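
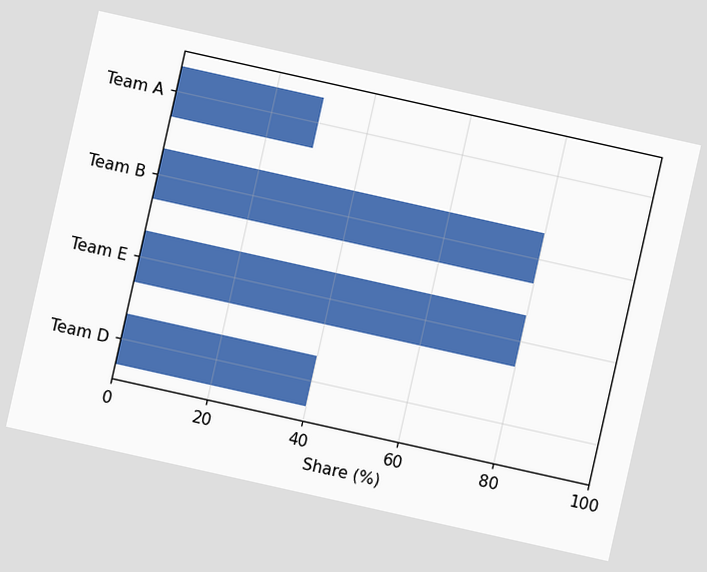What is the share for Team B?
80%

The chart is tilted about 13° clockwise. Reading along the chart's x-axis, the Team B bar reaches 80%.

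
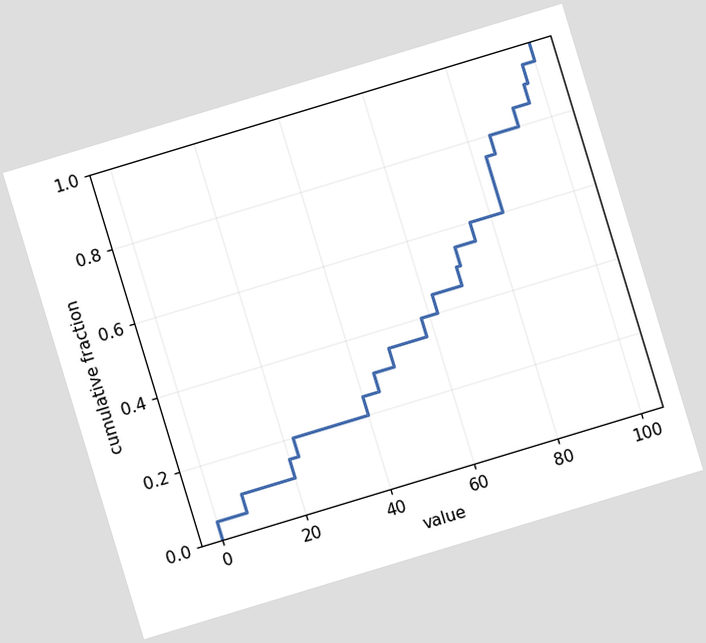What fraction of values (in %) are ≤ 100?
The chart is tilted about 17° counter-clockwise. At x=100 the ECDF step is at 100%.

100%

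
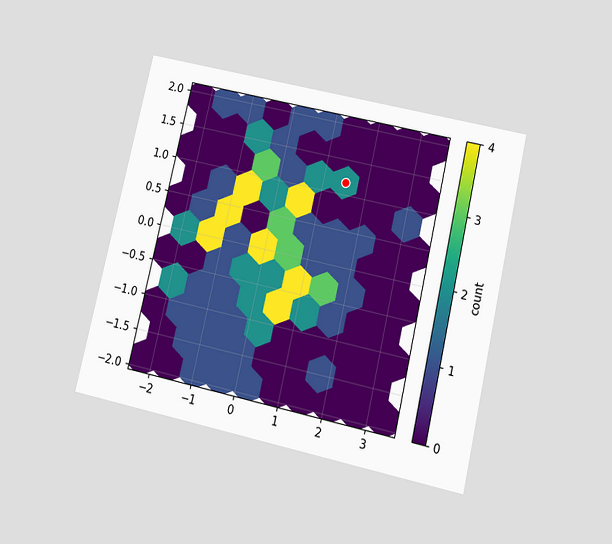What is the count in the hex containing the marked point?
The chart is tilted about 13° clockwise and viewed slightly from below. The marked hex reads 2 on the colorbar.

2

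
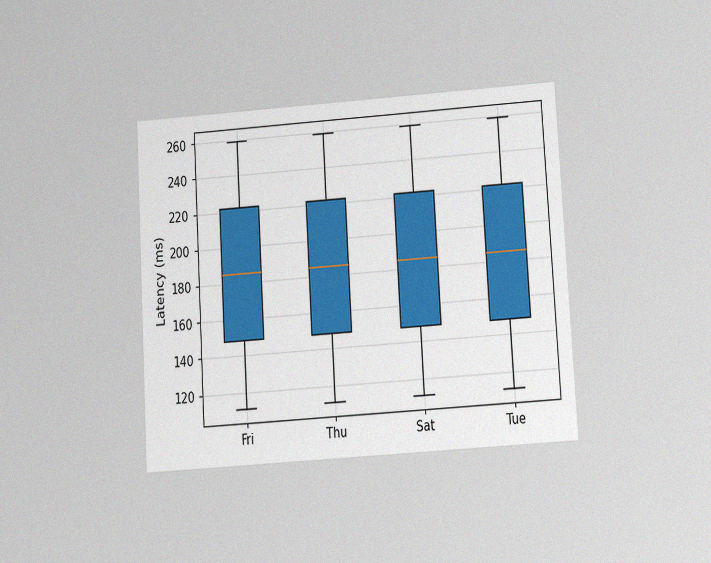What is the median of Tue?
The chart is tilted about 3° counter-clockwise and viewed slightly from below, with some photo noise. The median line in the Tue box sits at 185ms.

185ms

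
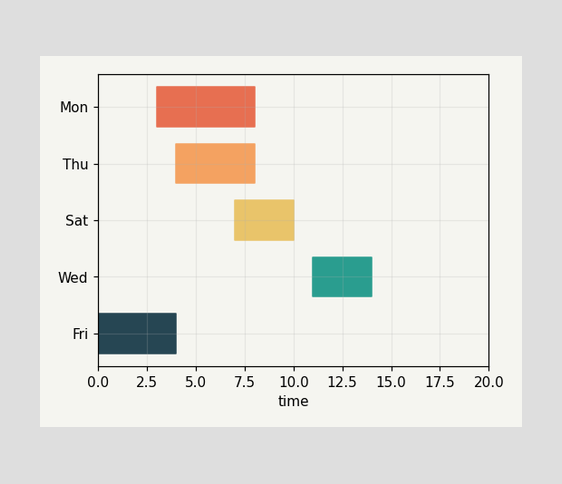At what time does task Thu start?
4

The Thu bar begins at t=4.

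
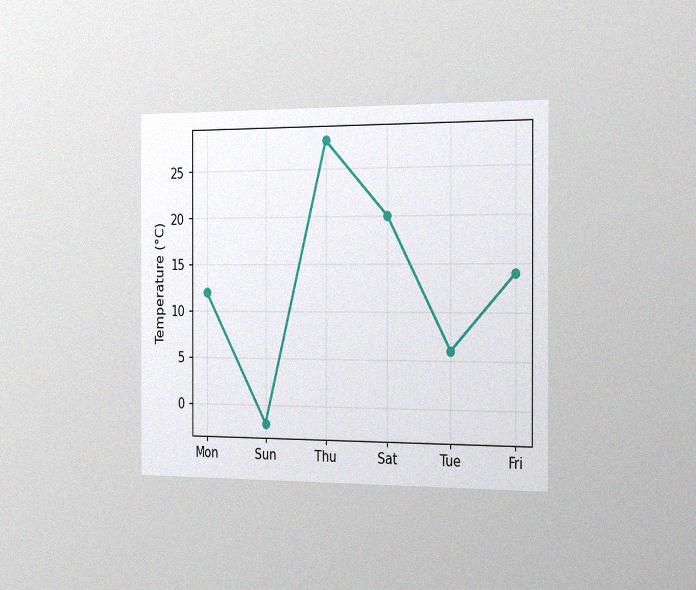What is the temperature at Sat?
20°C

The chart is viewed slightly from the right, with some photo noise. At Sat, the line is at 20°C.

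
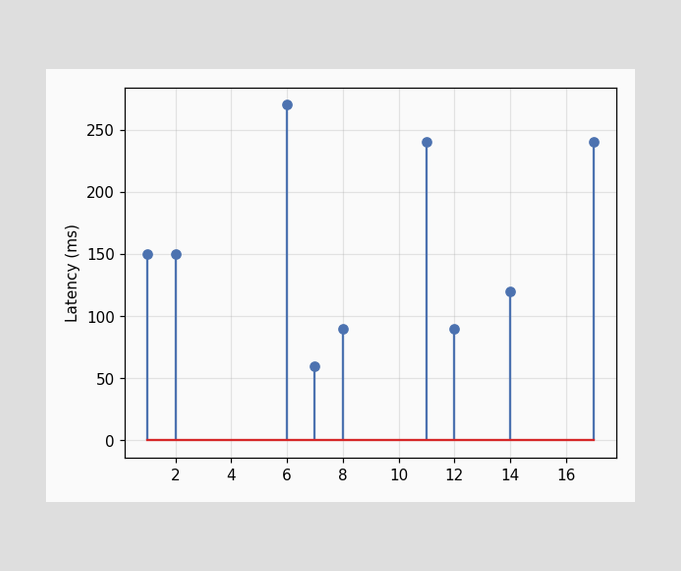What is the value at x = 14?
The stem at x=14 reaches 120ms.

120ms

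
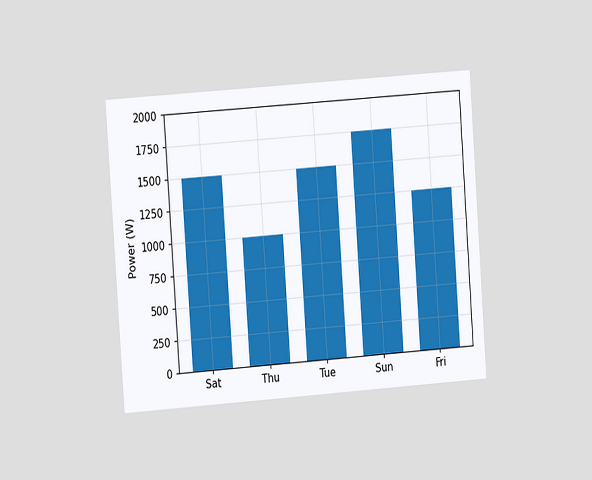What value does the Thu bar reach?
1000W

The chart is tilted about 4° counter-clockwise and viewed at a slight angle. Reading along the chart's y-axis, the Thu bar reaches 1000W.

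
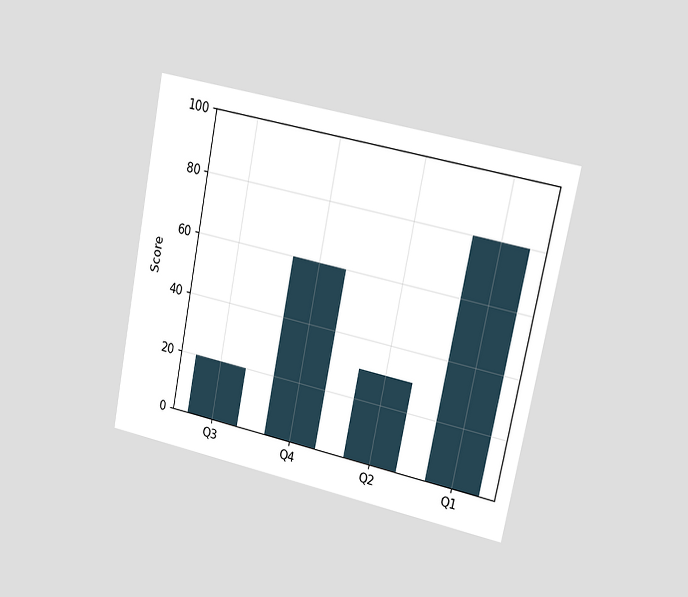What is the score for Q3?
20

The chart is tilted about 11° clockwise and viewed slightly from the right. Reading along the chart's y-axis, the Q3 bar reaches 20.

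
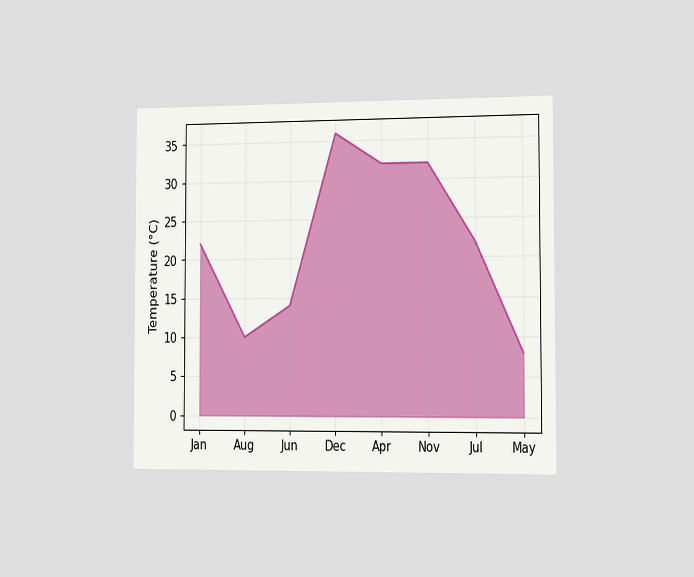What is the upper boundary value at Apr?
The chart is viewed slightly from the right. At Apr the upper boundary is at 32°C.

32°C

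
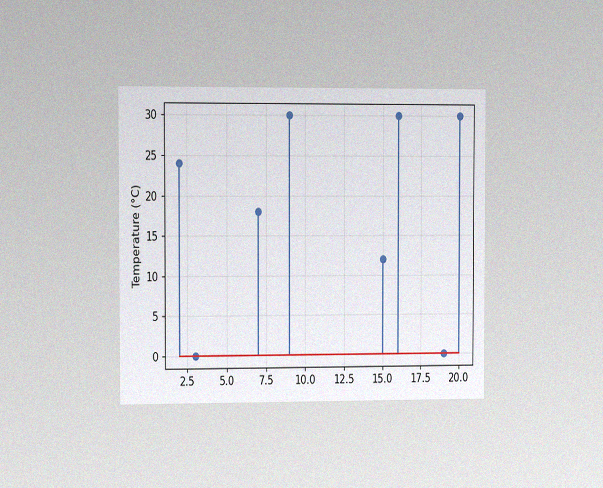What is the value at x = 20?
30°C

The chart is viewed slightly from the left, with some photo noise. The stem at x=20 reaches 30°C.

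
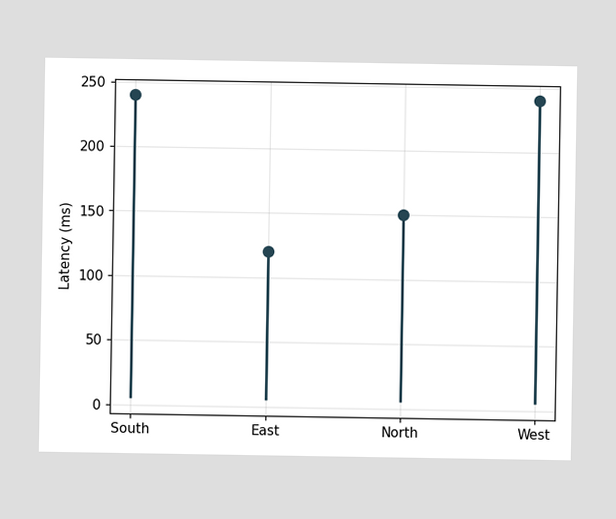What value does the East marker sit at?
120ms

The East marker sits at 120ms.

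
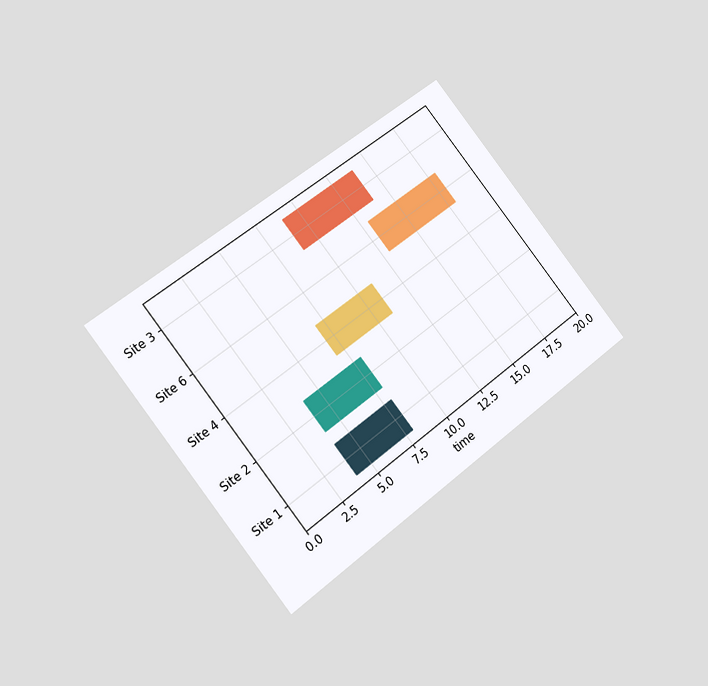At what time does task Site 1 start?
4

The chart is tilted about 38° counter-clockwise and viewed at a slight angle. The Site 1 bar begins at t=4.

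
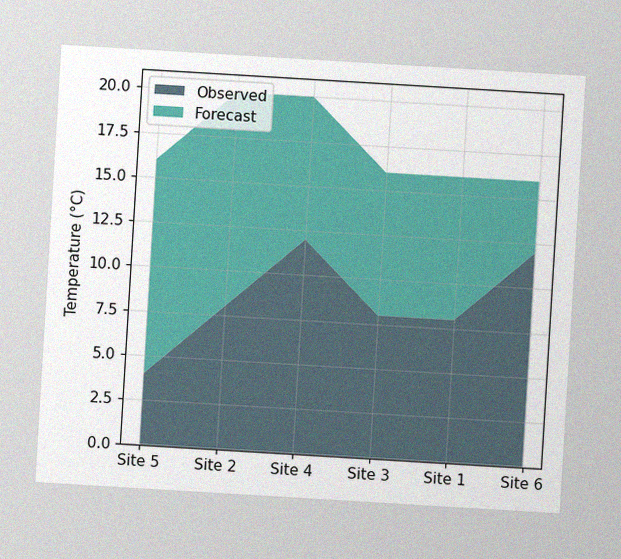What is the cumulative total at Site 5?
The chart is tilted about 3° clockwise, with some photo noise. The stacked total at Site 5 reaches 16°C.

16°C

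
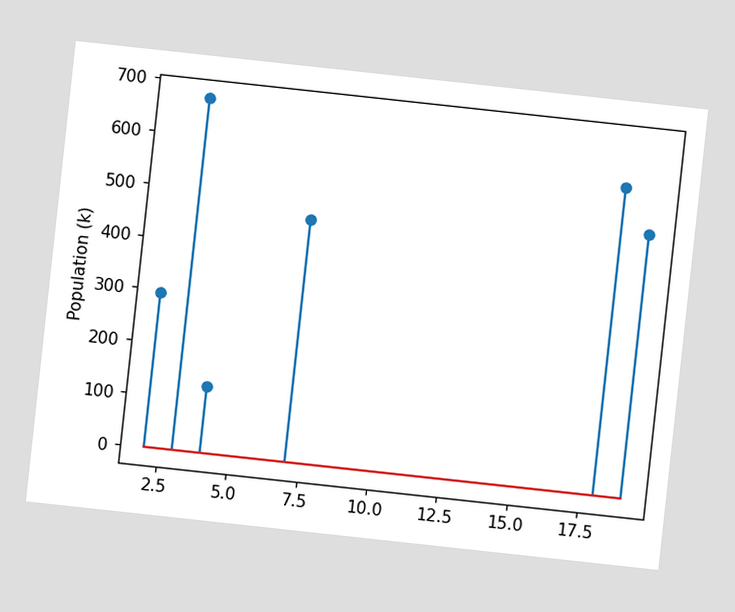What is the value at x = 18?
588k

The chart is tilted about 6° clockwise. The stem at x=18 reaches 588k.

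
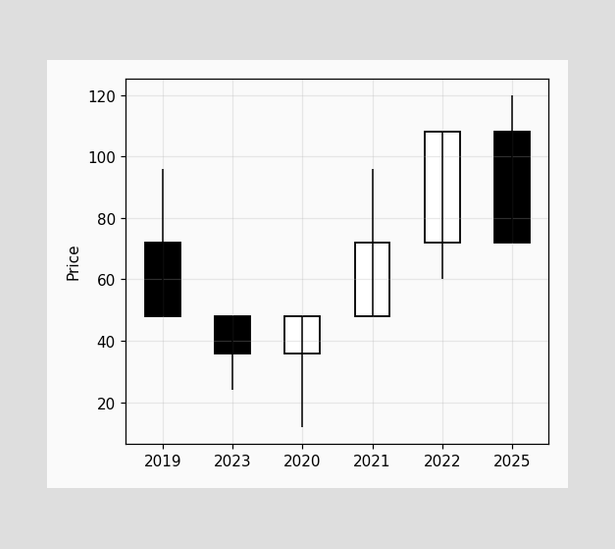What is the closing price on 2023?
The 2023 candle closes at 36.

36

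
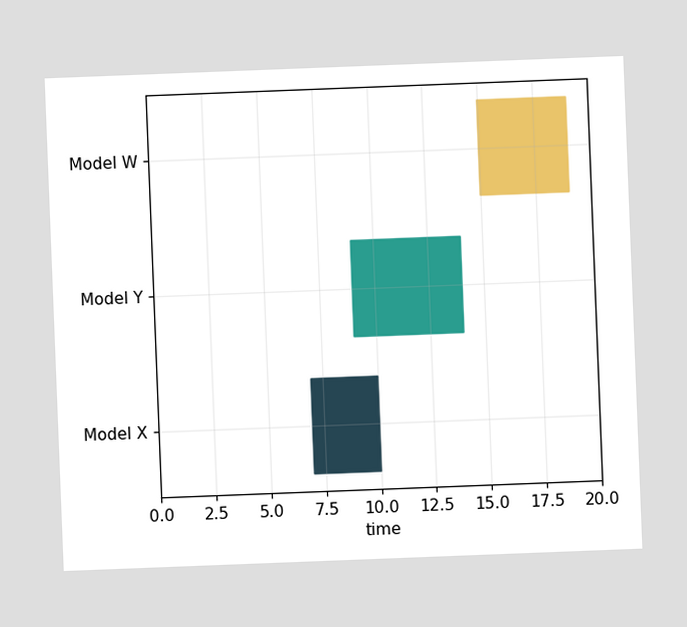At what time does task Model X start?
7

The chart is tilted about 2° counter-clockwise. The Model X bar begins at t=7.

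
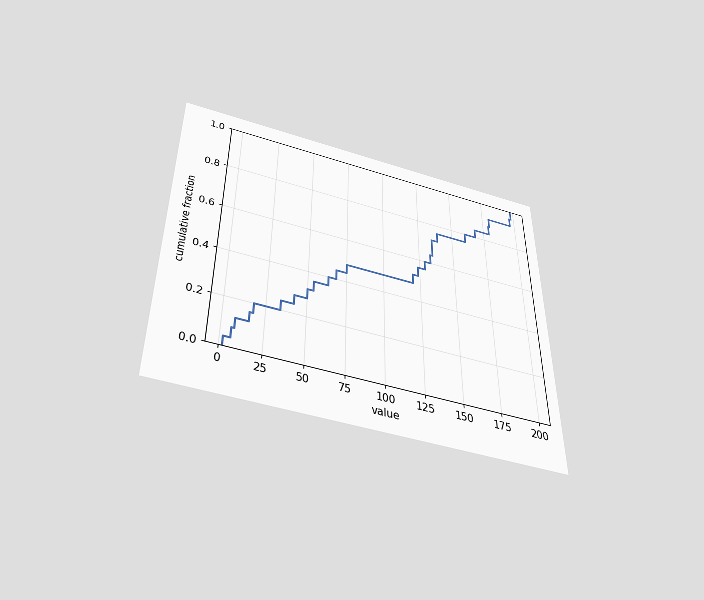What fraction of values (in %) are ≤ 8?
12%

The chart is viewed slightly from below. At x=8 the ECDF step is at 12%.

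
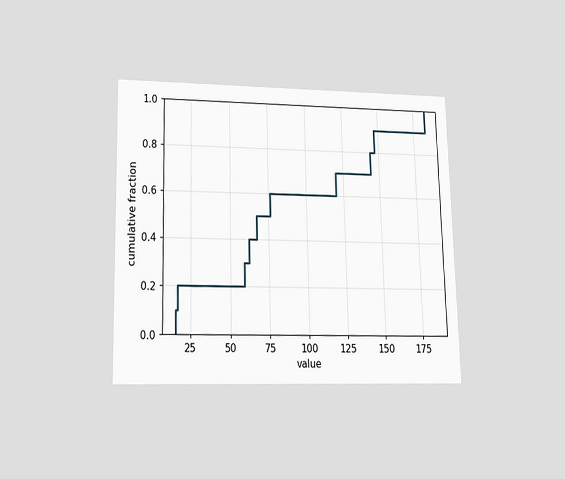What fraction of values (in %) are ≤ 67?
50%

The chart is viewed slightly from below. At x=67 the ECDF step is at 50%.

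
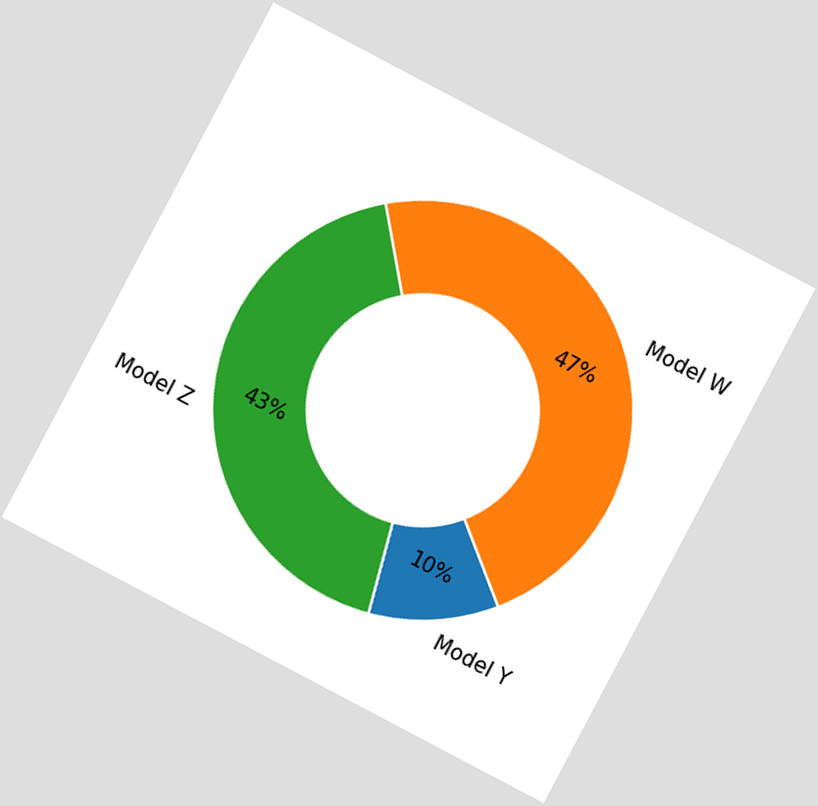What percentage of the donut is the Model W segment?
47%

The chart is tilted about 28° clockwise. The Model W segment takes up 47% of the ring.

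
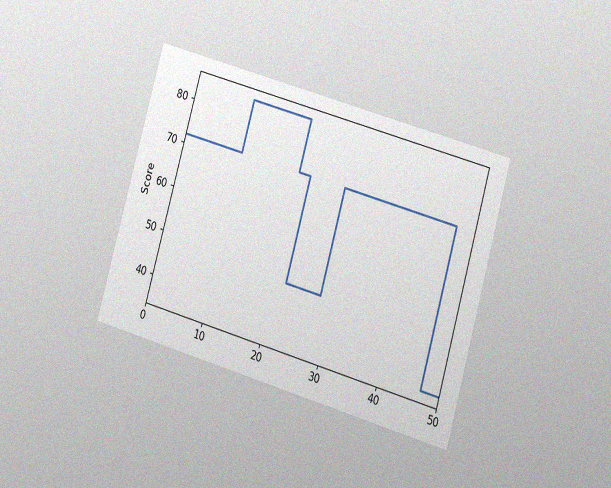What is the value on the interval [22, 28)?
The chart is tilted about 16° clockwise and viewed at a slight angle, with some photo noise. On [22, 28) the step sits at 48.

48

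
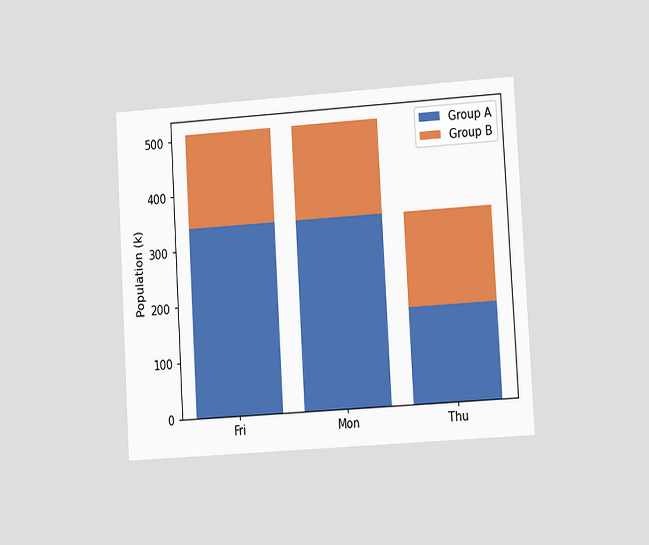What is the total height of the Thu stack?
340k

The chart is tilted about 3° counter-clockwise and viewed slightly from the right. The Thu stack's top reaches 340k on the y-axis.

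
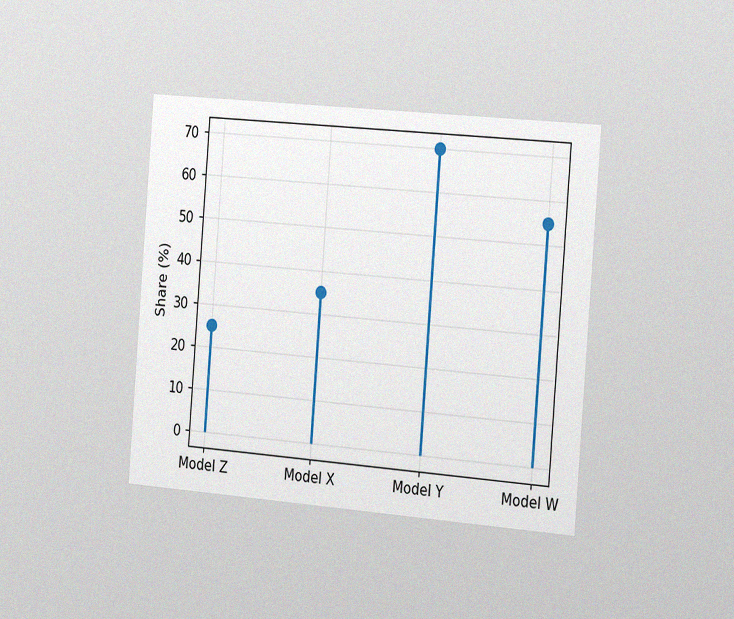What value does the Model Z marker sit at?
25%

The chart is tilted about 4° clockwise and viewed slightly from the right, with some photo noise. The Model Z marker sits at 25%.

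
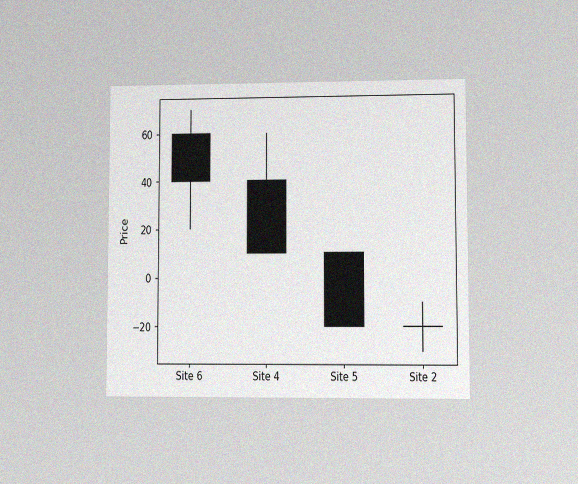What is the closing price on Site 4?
The chart is viewed at a slight angle, with some photo noise. The Site 4 candle closes at 10.

10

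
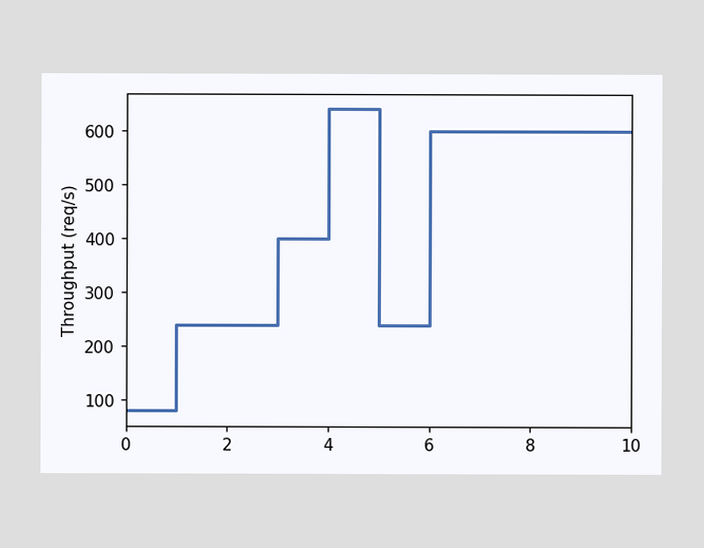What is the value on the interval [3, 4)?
On [3, 4) the step sits at 400req/s.

400req/s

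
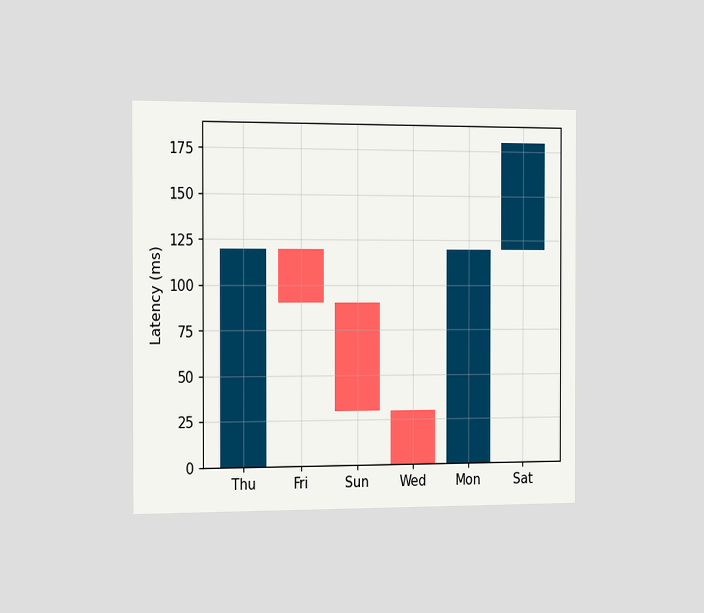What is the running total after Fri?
The chart is viewed slightly from the left. After Fri the running total reaches 90ms.

90ms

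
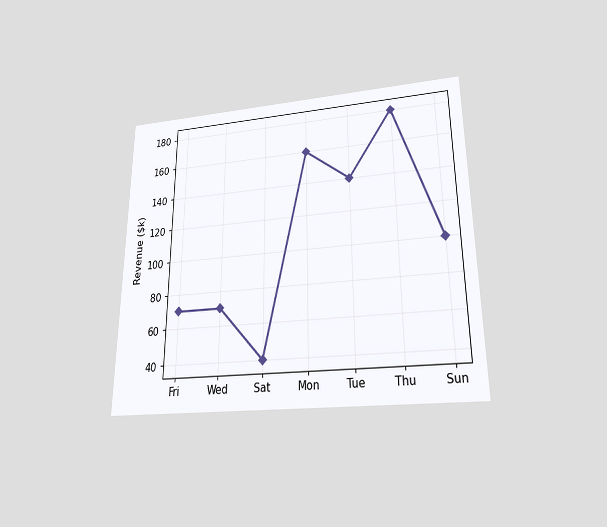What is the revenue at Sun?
$100k

The chart is viewed slightly from below. At Sun, the line is at $100k.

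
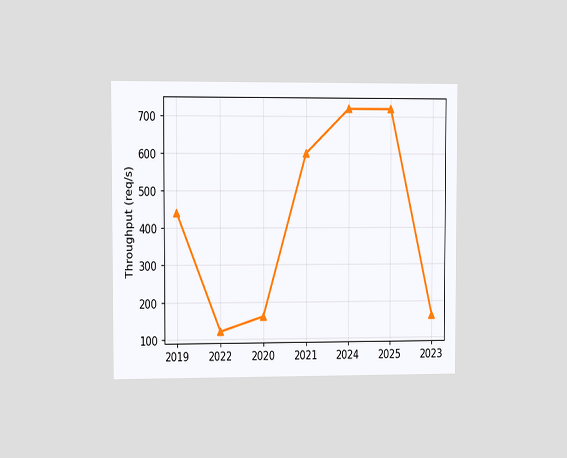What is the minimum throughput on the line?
120req/s

The chart is viewed at a slight angle. The lowest point is at 2022, and reading across to the y-axis gives 120req/s.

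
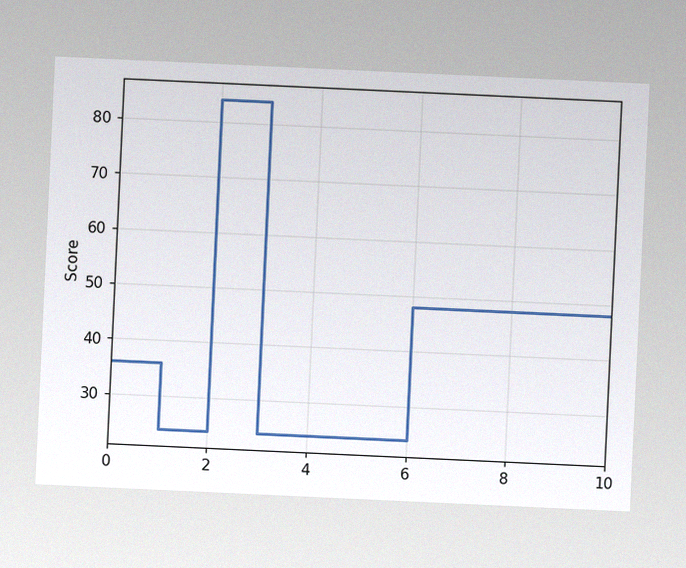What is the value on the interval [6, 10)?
The chart is tilted about 3° clockwise, with some photo noise. On [6, 10) the step sits at 48.

48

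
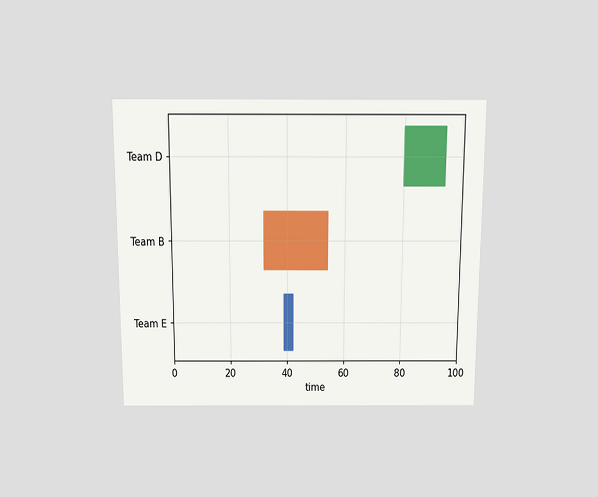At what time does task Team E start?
39

The chart is viewed slightly from above. The Team E bar begins at t=39.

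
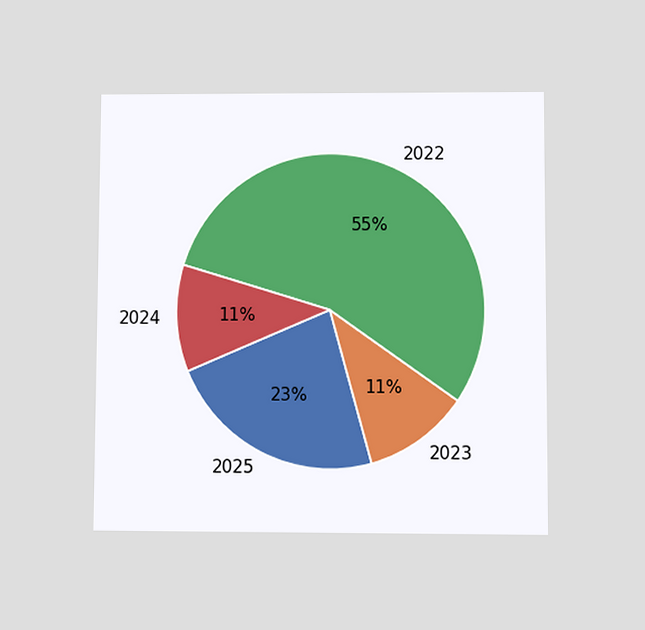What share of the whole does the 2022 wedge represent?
55%

The chart is viewed at a slight angle. The 2022 slice takes up 55% of the pie.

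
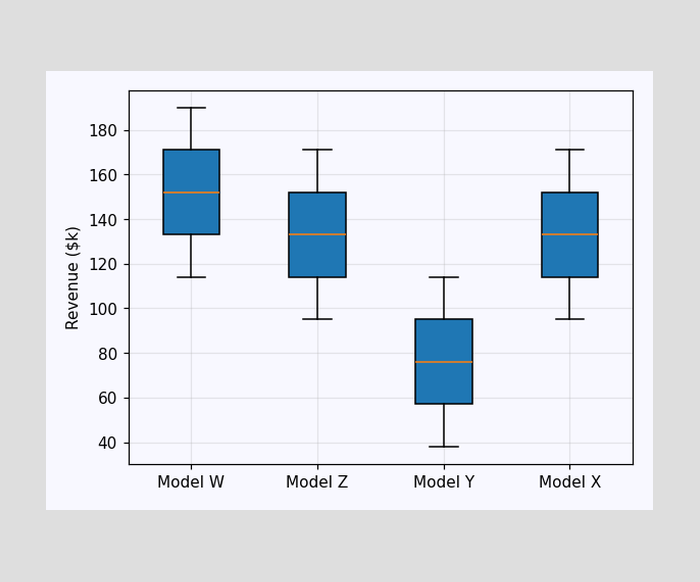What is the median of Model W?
The median line in the Model W box sits at $152k.

$152k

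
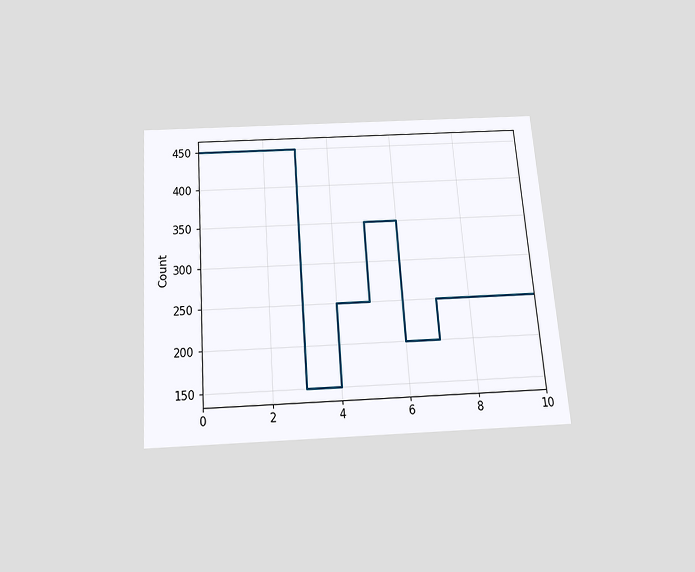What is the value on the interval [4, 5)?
The chart is tilted about 4° counter-clockwise and viewed slightly from below. On [4, 5) the step sits at 250.

250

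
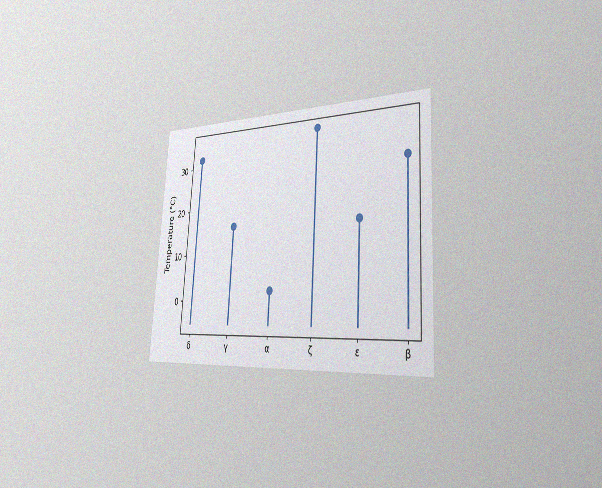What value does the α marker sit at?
2°C

The chart is tilted about 4° clockwise and viewed slightly from the right, with some photo noise. The α marker sits at 2°C.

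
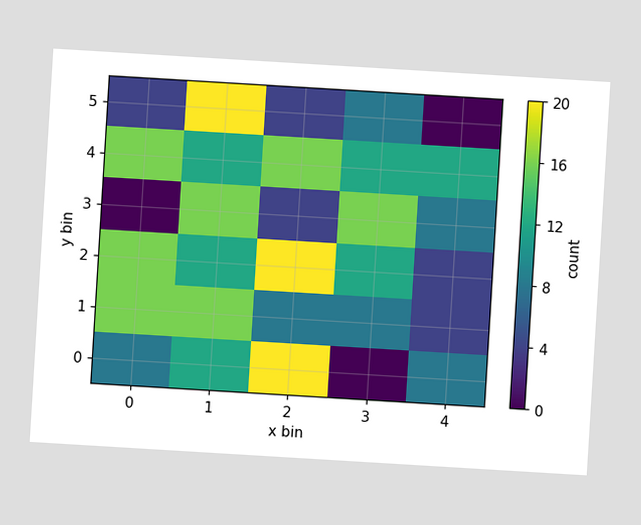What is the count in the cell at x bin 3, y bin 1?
The chart is tilted about 3° clockwise. Matching the cell (3, 1) against the colorbar gives 8.

8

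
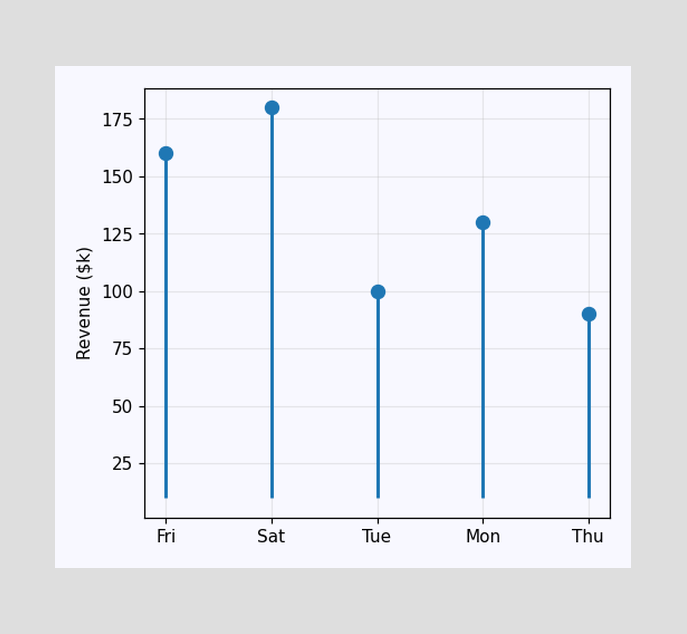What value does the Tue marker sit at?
The Tue marker sits at $100k.

$100k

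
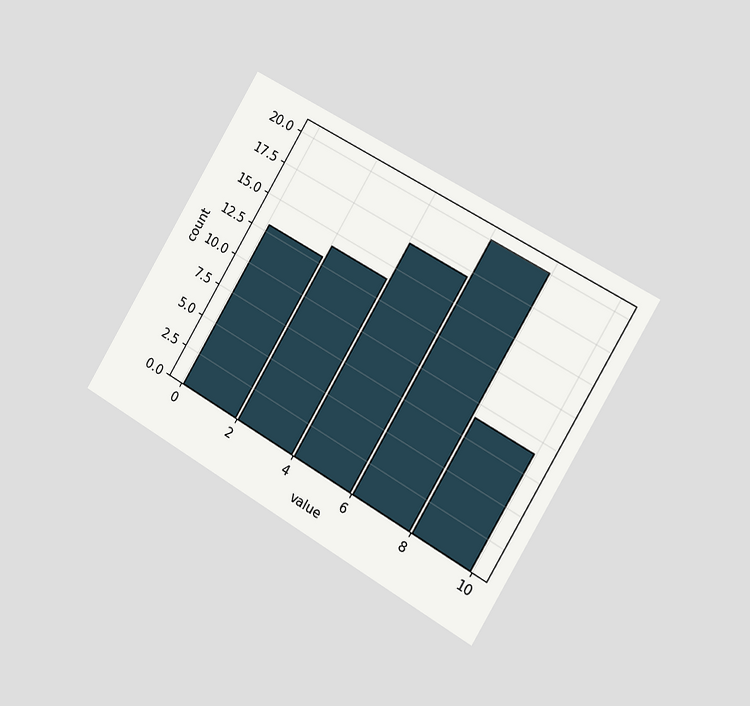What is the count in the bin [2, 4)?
The chart is tilted about 30° clockwise and viewed slightly from the right. The [2, 4) bin has height 14.

14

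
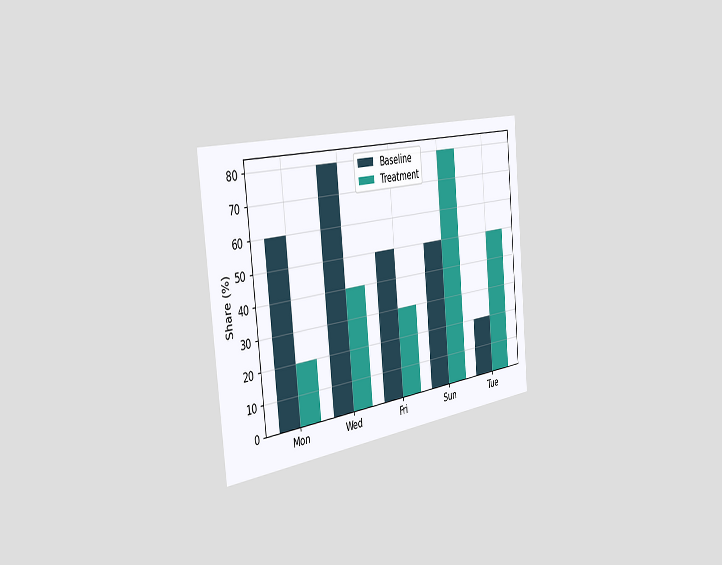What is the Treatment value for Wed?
The chart is tilted about 6° counter-clockwise and viewed slightly from the left. The Treatment bar at Wed reaches 40% on the y-axis.

40%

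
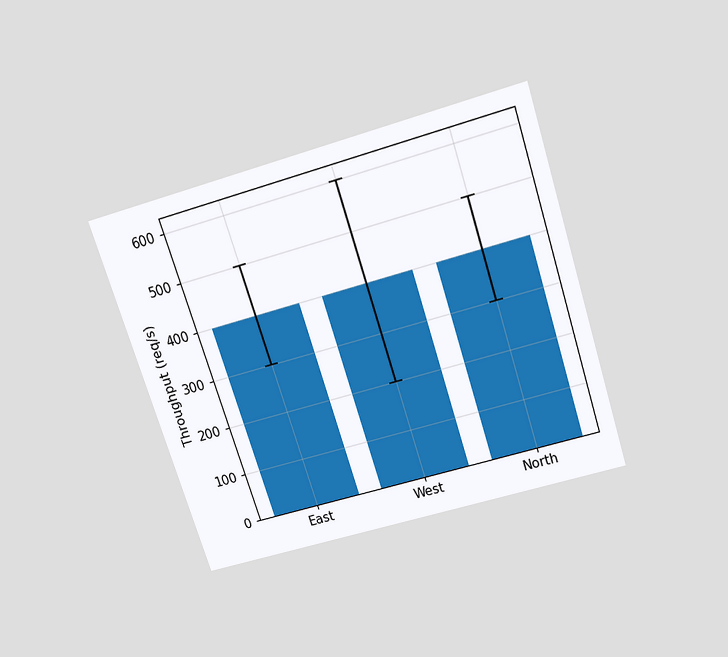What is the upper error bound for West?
600req/s

The chart is tilted about 18° counter-clockwise and viewed slightly from above. The West bar's upper whisker reaches 600req/s.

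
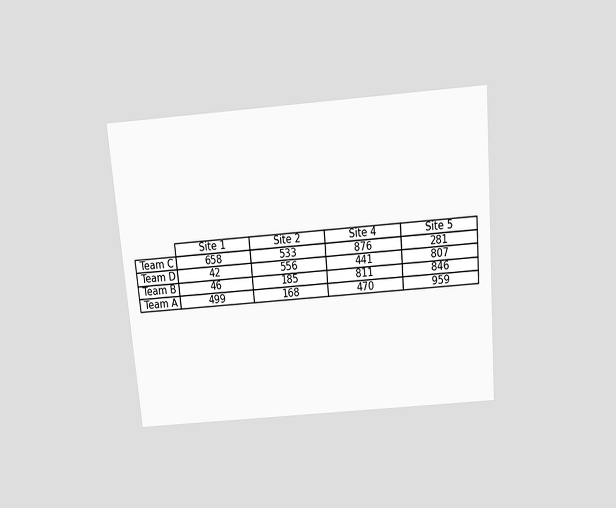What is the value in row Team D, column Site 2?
556

The chart is tilted about 5° counter-clockwise and viewed slightly from above. The (Team D, Site 2) cell reads 556.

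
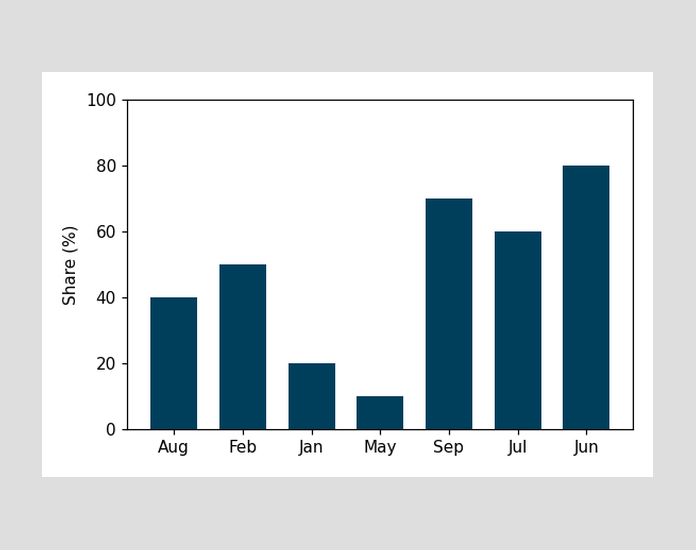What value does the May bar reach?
Reading along the chart's y-axis, the May bar reaches 10%.

10%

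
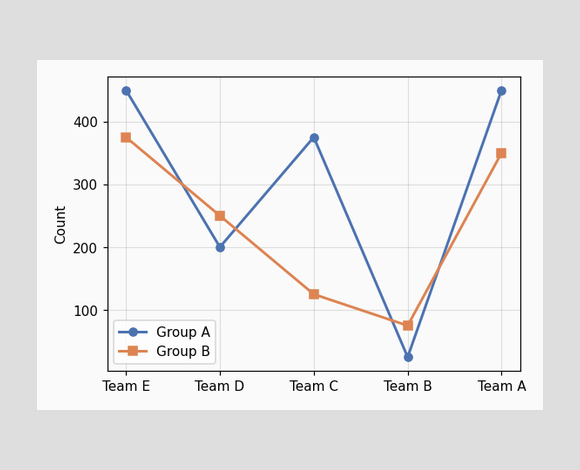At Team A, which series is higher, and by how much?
Group A, by 100

At Team A, Group A sits above the other line by 100.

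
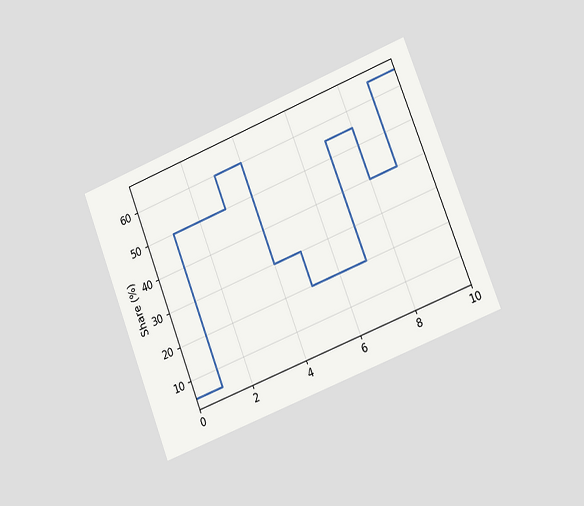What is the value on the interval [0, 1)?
The chart is tilted about 21° counter-clockwise and viewed slightly from the right. On [0, 1) the step sits at 5%.

5%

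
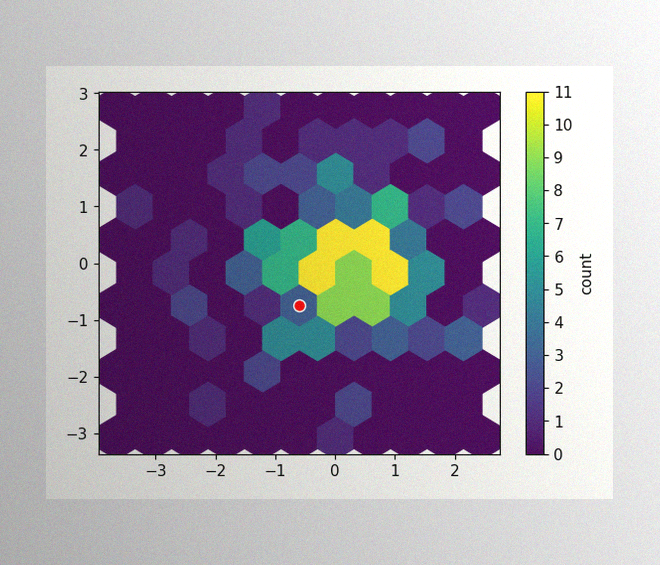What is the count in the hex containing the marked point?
The image has some photo noise and uneven lighting. The marked hex reads 3 on the colorbar.

3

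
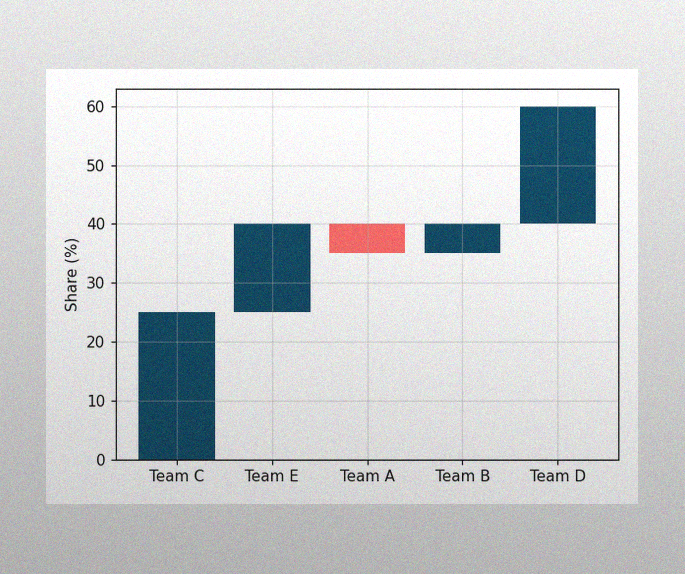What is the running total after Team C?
25%

The image has some photo noise and uneven lighting. After Team C the running total reaches 25%.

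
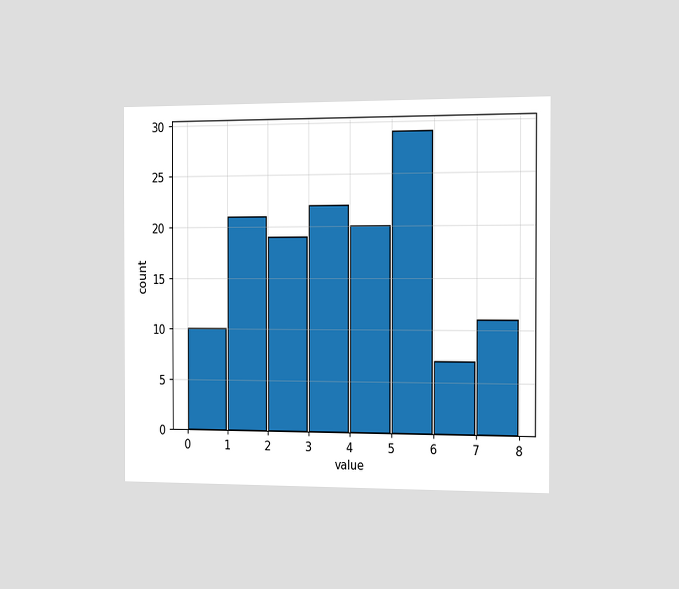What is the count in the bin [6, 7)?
The chart is viewed slightly from the right. The [6, 7) bin has height 7.

7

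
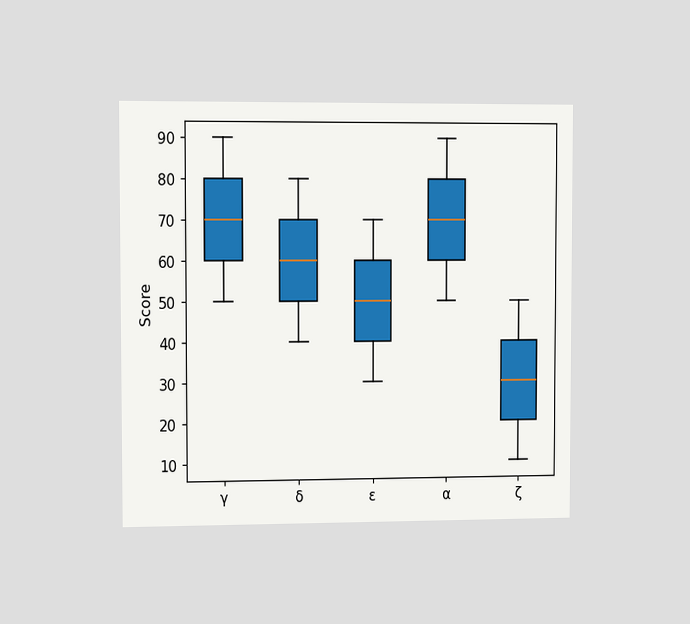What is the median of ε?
The chart is viewed slightly from the left. The median line in the ε box sits at 50.

50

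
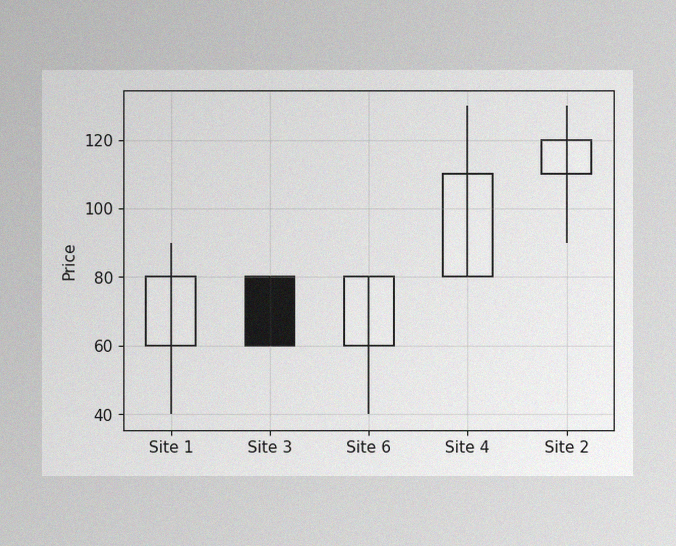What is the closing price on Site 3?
60

The image has some photo noise and uneven lighting. The Site 3 candle closes at 60.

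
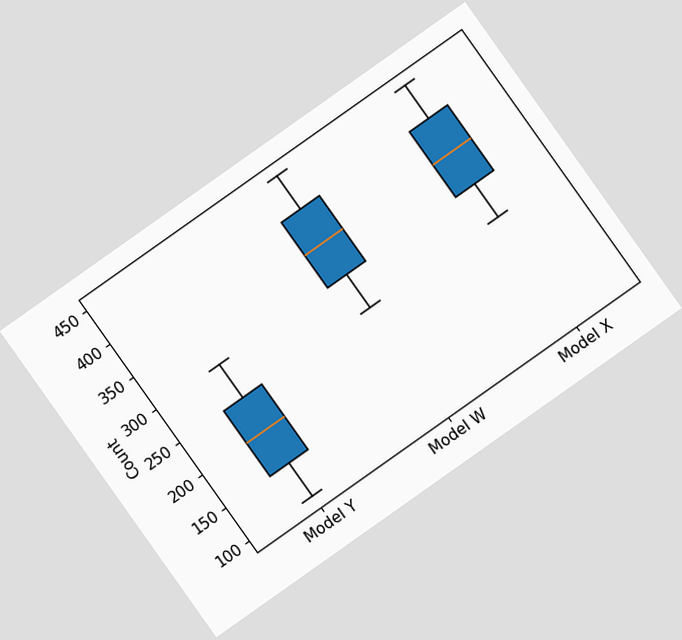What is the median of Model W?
350

The chart is tilted about 35° counter-clockwise. The median line in the Model W box sits at 350.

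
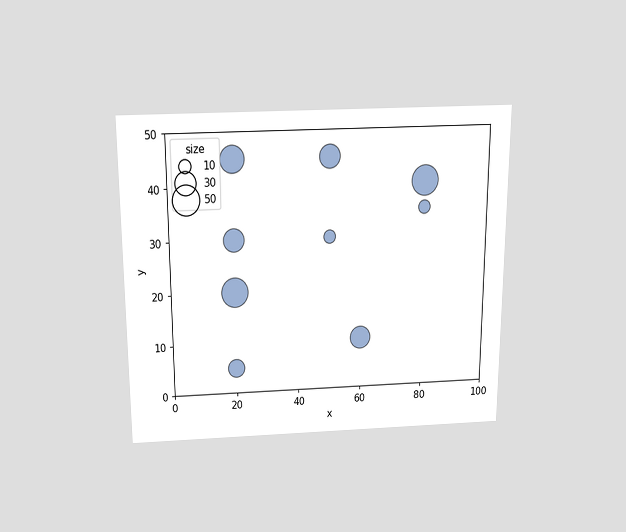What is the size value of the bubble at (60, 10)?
The chart is viewed slightly from above. Matching the bubble at (60, 10) against the size legend gives 30.

30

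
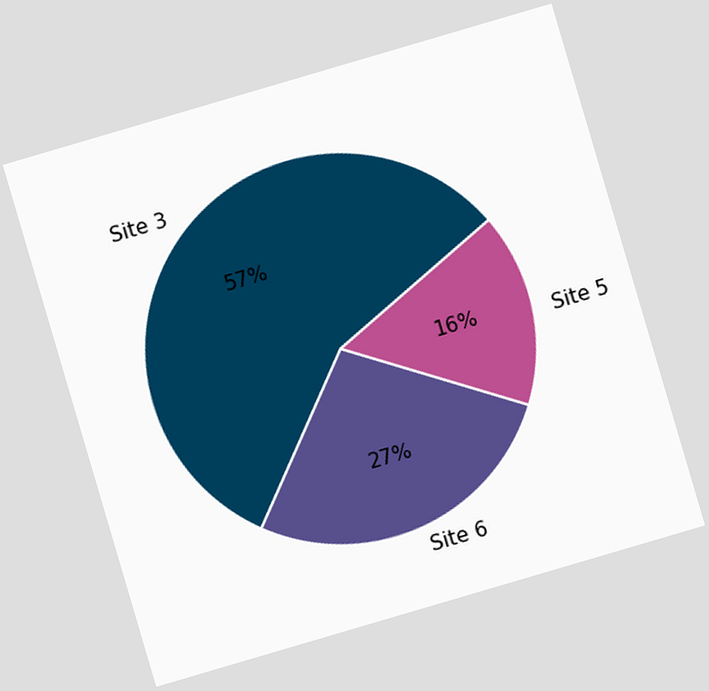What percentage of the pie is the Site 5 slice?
The chart is tilted about 16° counter-clockwise. The Site 5 slice takes up 16% of the pie.

16%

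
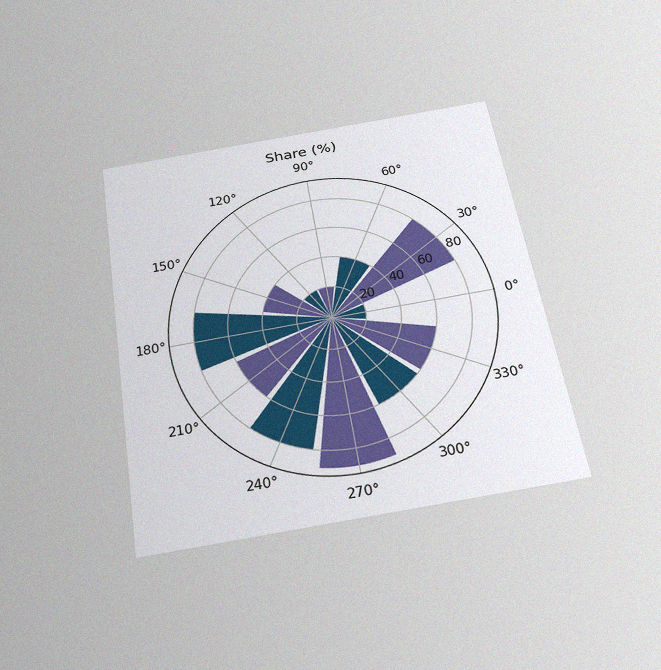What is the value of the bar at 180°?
The chart is tilted about 9° counter-clockwise and viewed slightly from below, with some photo noise. The bar at 180° reaches 80% on the radial axis.

80%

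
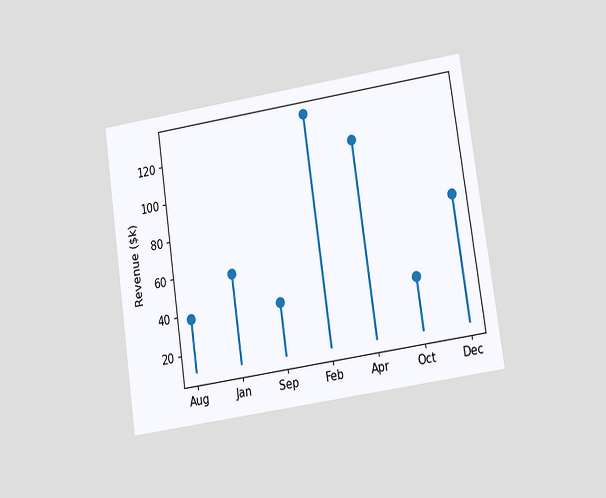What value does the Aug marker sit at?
$38k

The chart is tilted about 8° counter-clockwise and viewed at a slight angle. The Aug marker sits at $38k.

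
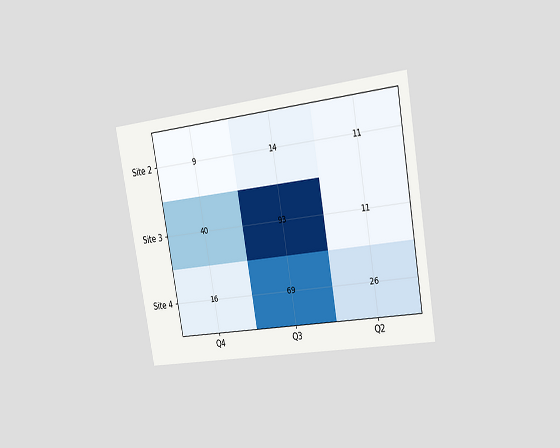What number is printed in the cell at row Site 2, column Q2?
11

The chart is tilted about 10° counter-clockwise and viewed slightly from the right. The (Site 2, Q2) cell reads 11.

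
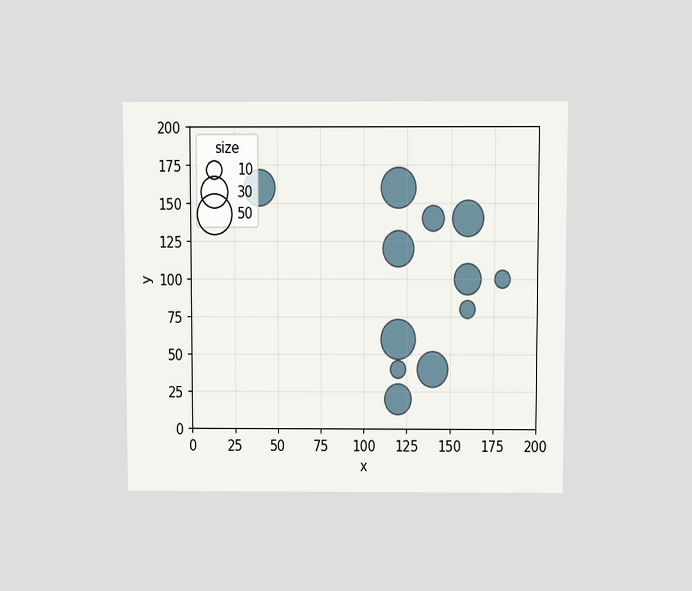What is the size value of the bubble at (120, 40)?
10

The chart is viewed slightly from above. Matching the bubble at (120, 40) against the size legend gives 10.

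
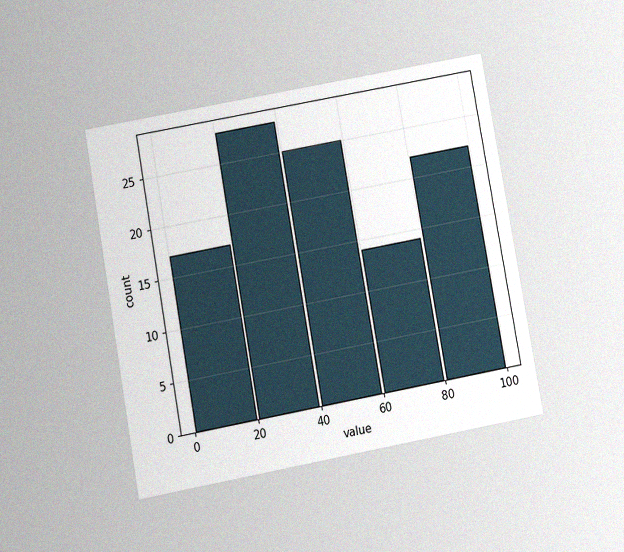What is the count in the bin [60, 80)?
14

The chart is tilted about 10° counter-clockwise and viewed at a slight angle, with some photo noise. The [60, 80) bin has height 14.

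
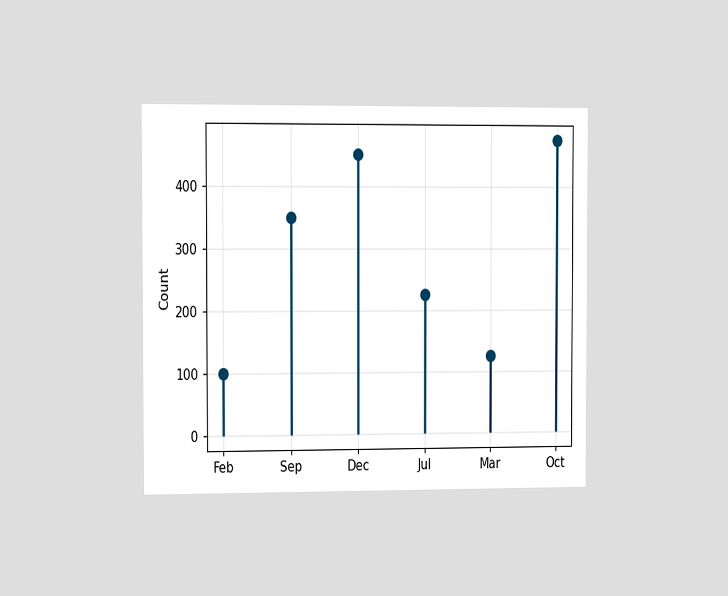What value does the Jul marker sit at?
225

The chart is viewed slightly from the left. The Jul marker sits at 225.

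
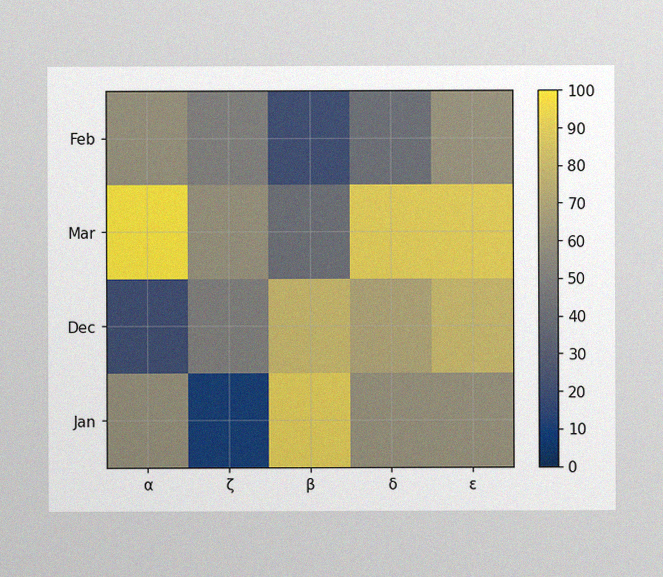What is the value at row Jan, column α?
60

The image has some photo noise and uneven lighting. Matching cell (Jan, α) against the colorbar gives 60.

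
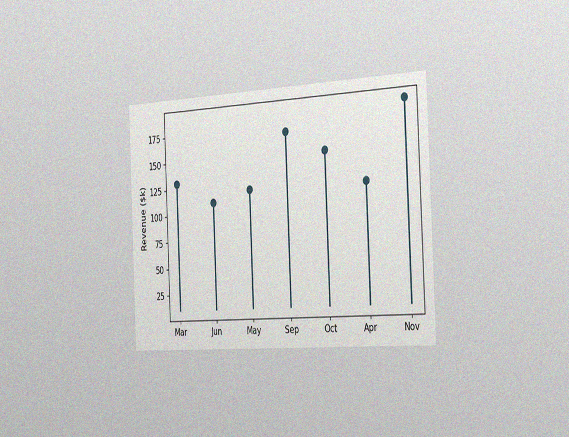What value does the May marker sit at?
$120k

The chart is tilted about 3° counter-clockwise and viewed slightly from the right, with some photo noise. The May marker sits at $120k.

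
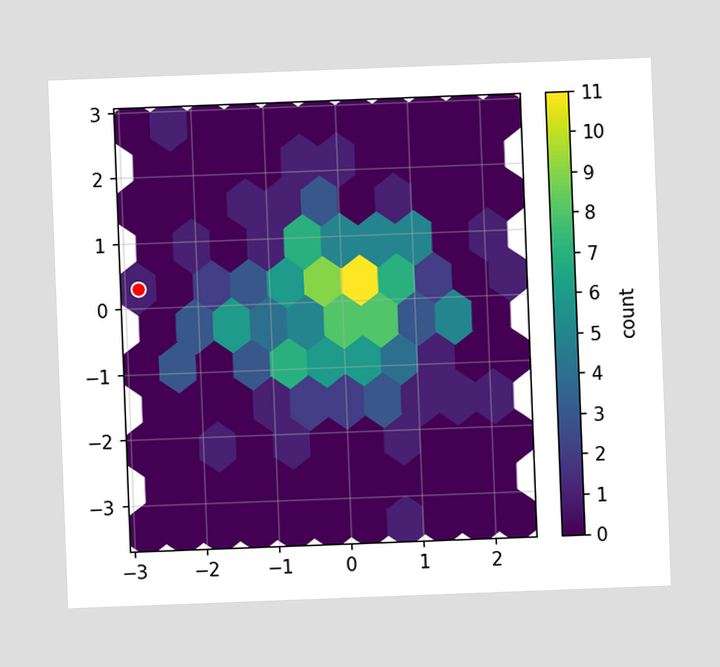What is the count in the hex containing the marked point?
The chart is tilted about 2° counter-clockwise. The marked hex reads 1 on the colorbar.

1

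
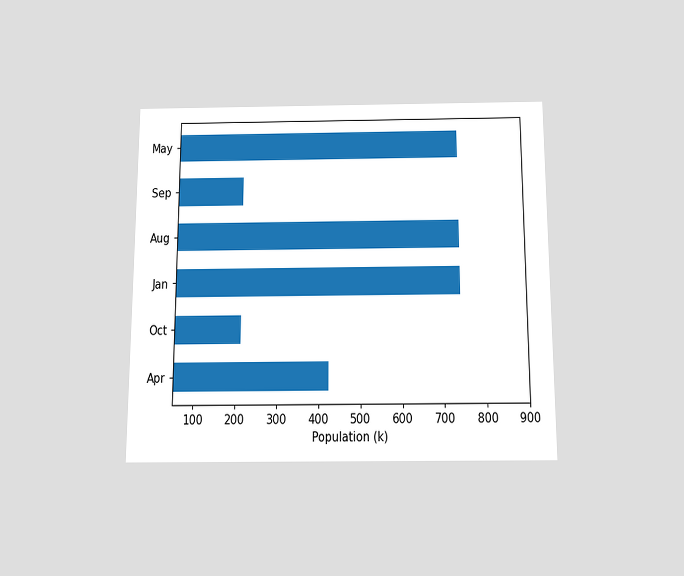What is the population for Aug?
The chart is viewed slightly from below. Reading along the chart's x-axis, the Aug bar reaches 742k.

742k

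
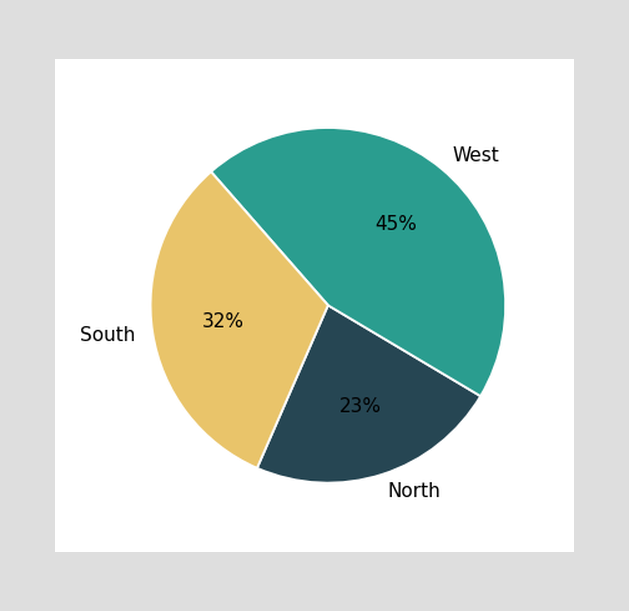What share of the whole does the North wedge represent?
The North slice takes up 23% of the pie.

23%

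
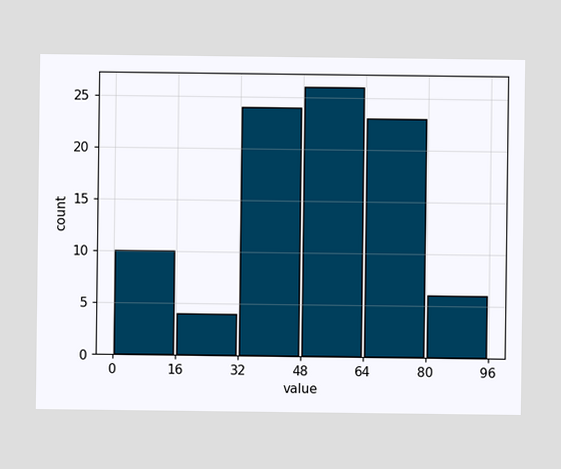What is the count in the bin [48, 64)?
The [48, 64) bin has height 26.

26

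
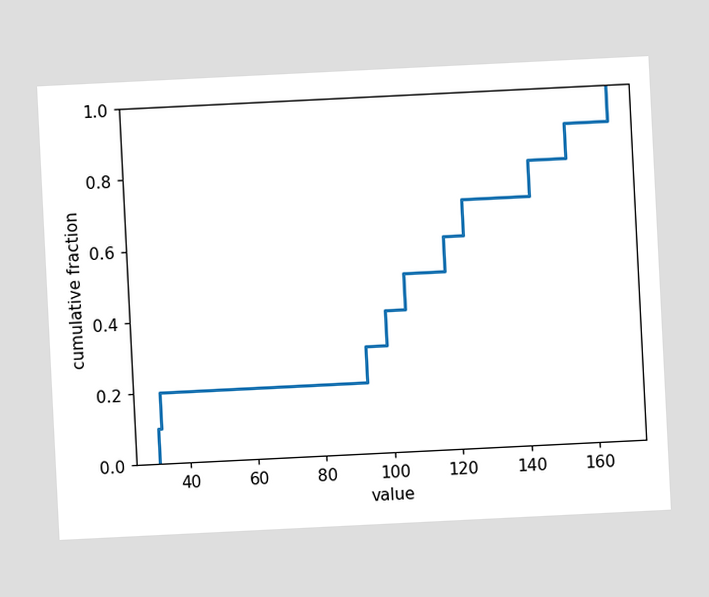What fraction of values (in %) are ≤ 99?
The chart is tilted about 3° counter-clockwise. At x=99 the ECDF step is at 40%.

40%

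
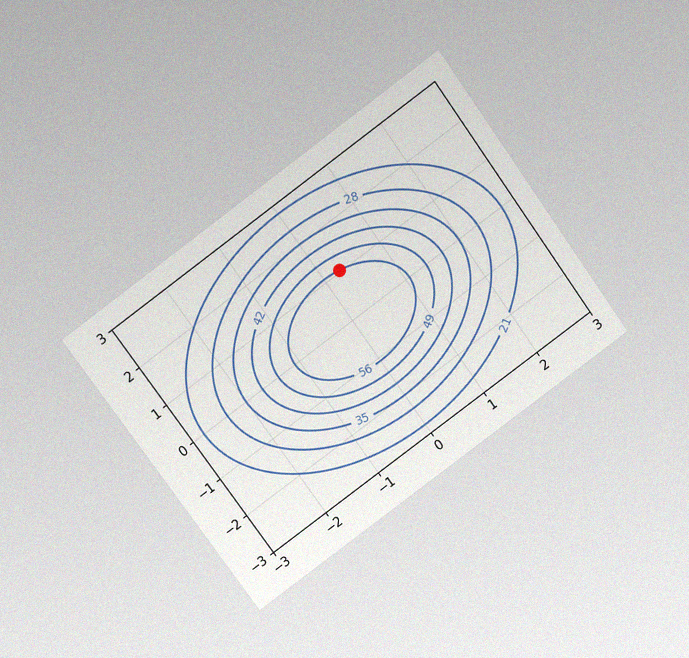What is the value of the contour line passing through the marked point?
The chart is tilted about 36° counter-clockwise and viewed slightly from above, with some photo noise. The marked point sits on the contour labelled 56.

56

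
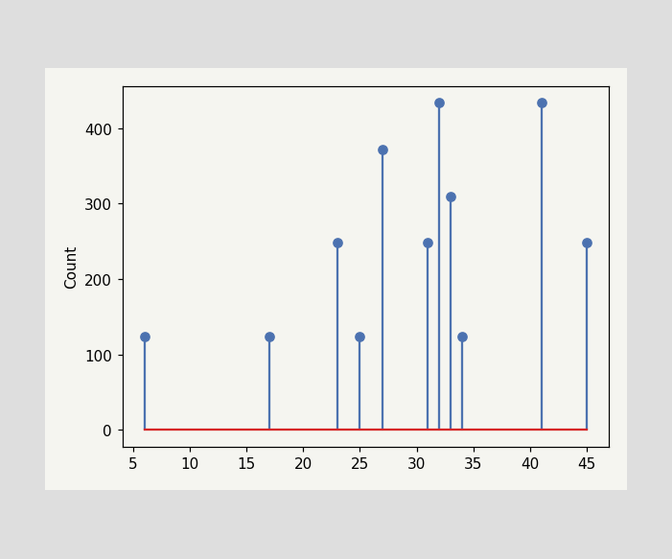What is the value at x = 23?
248

The stem at x=23 reaches 248.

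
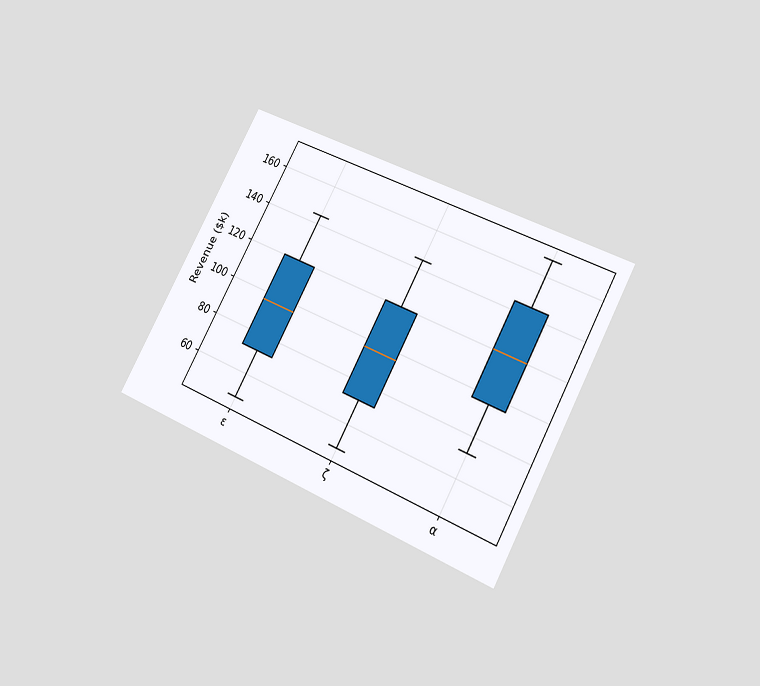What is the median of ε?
The chart is tilted about 29° clockwise and viewed slightly from below. The median line in the ε box sits at $96k.

$96k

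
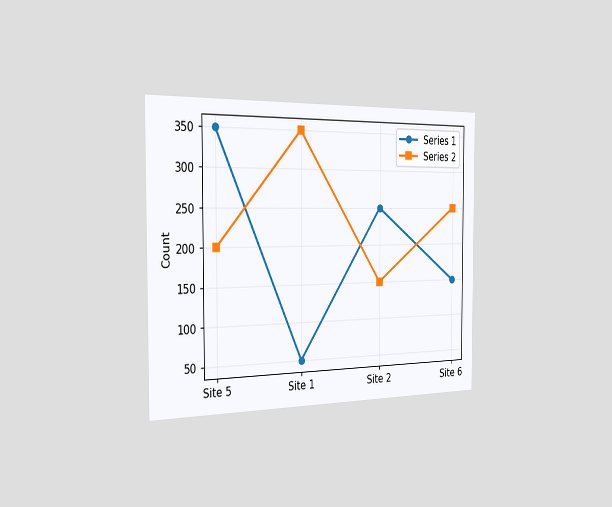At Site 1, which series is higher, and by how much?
The chart is viewed slightly from the left. At Site 1, Series 2 sits above the other line by 300.

Series 2, by 300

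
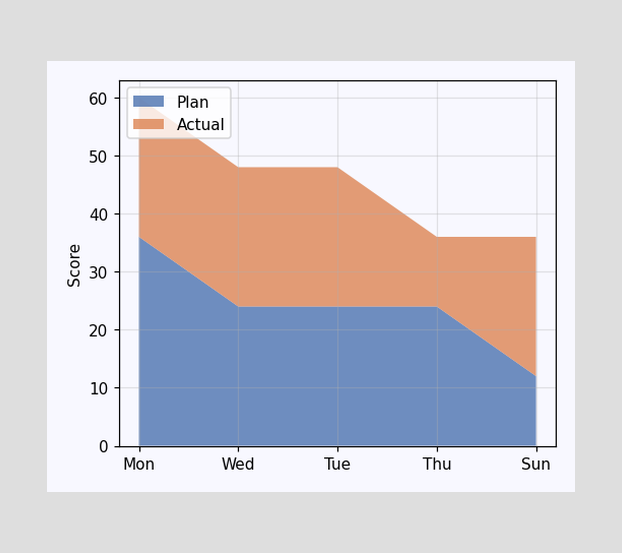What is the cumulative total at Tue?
The stacked total at Tue reaches 48.

48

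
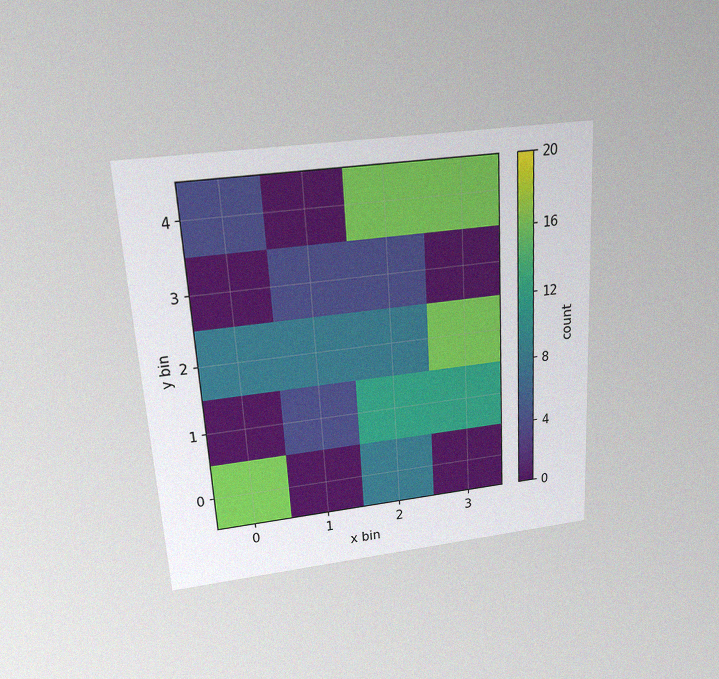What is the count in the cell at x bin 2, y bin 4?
16

The chart is tilted about 3° counter-clockwise and viewed slightly from above, with some photo noise. Matching the cell (2, 4) against the colorbar gives 16.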